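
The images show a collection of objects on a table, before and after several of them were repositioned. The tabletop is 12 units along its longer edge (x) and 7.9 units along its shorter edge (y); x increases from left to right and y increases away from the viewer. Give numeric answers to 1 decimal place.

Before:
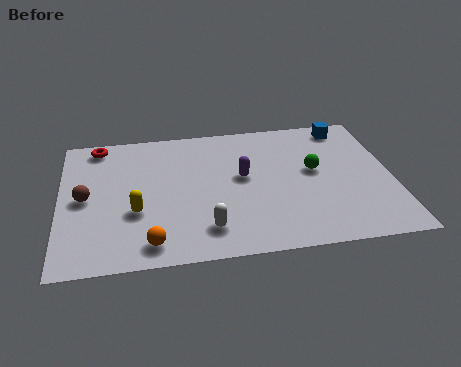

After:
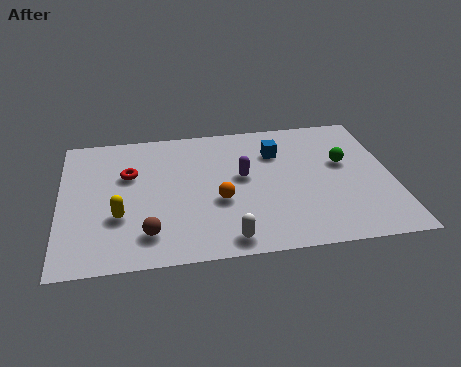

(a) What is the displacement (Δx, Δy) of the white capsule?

(0.7, -0.7)

The white capsule was at about (5.2, 1.6) and moved to about (5.9, 0.9).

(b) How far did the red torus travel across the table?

2.2

The red torus moved from about (1.4, 7.0) to (2.5, 5.1), a distance of √(1.1² + 1.9²) ≈ 2.2.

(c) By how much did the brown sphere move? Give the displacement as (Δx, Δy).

(2.2, -2.3)

The brown sphere was at about (0.9, 3.9) and moved to about (3.1, 1.6).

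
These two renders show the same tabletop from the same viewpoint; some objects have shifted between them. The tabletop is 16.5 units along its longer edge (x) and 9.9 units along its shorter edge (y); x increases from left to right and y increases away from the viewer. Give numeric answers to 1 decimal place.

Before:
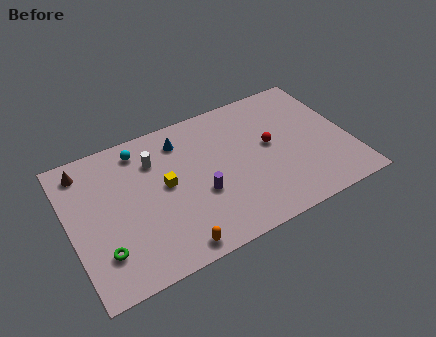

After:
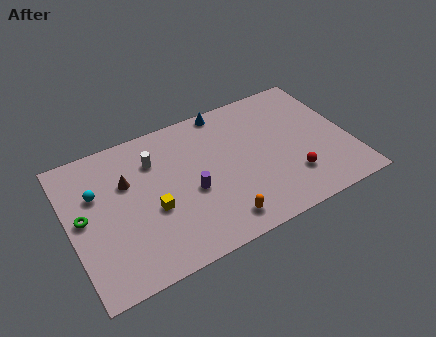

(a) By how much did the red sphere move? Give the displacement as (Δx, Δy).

(0.9, -2.8)

The red sphere was at about (11.9, 5.4) and moved to about (12.8, 2.6).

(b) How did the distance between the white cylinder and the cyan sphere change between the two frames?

+2.3

Before: roughly 1.3 units apart; after: 3.6. That's 2.3 units further apart.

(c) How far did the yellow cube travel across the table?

1.6

From (5.6, 5.3) to (4.7, 4.0), the yellow cube covered √(0.9² + 1.3²) ≈ 1.6 units.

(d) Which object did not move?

the white cylinder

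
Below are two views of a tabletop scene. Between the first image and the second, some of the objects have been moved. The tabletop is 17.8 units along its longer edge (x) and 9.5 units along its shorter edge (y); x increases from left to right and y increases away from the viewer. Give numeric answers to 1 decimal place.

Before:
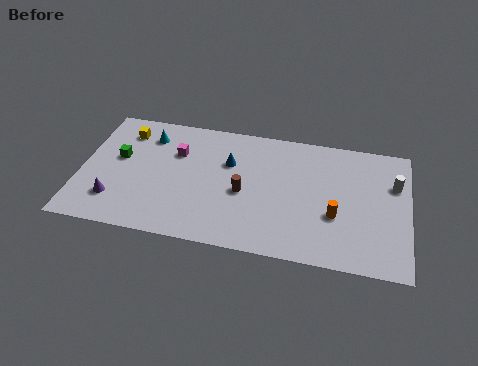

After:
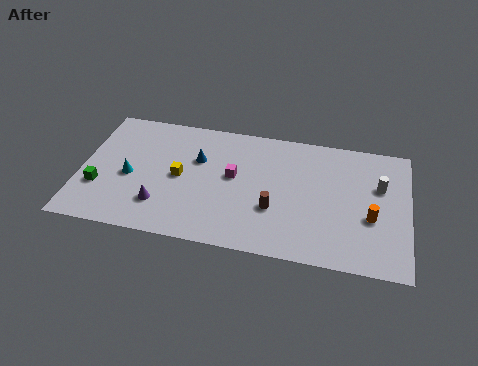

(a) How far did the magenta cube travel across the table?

3.4

The magenta cube moved from about (5.1, 6.5) to (8.3, 5.3), a distance of √(3.2² + 1.2²) ≈ 3.4.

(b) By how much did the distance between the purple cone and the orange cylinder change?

-0.6

Before: roughly 12.0 units apart; after: 11.4. That's 0.6 units closer together.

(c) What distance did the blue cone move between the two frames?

1.7

The blue cone was near (8.0, 6.3) before and (6.3, 6.2) after, so it travelled √(1.7² + 0.1²) ≈ 1.7 units.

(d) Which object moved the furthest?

the yellow cube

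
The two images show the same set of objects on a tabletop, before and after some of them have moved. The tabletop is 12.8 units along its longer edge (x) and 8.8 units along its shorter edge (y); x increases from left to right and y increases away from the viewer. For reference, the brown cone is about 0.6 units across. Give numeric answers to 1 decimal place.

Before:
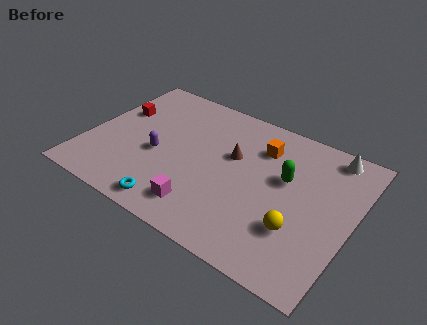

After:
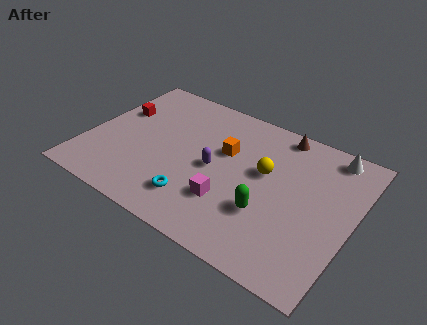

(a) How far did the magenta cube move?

1.5

From (6.1, 1.6) to (7.2, 2.6), the magenta cube covered √(1.1² + 1.0²) ≈ 1.5 units.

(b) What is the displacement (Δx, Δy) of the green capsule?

(-0.5, -2.4)

The green capsule started near (9.5, 5.3) and ended near (9.0, 2.9).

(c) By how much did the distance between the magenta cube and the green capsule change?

-3.2

The distance was about 5.0 in the first image and 1.8 in the second, so they moved 3.2 units closer together.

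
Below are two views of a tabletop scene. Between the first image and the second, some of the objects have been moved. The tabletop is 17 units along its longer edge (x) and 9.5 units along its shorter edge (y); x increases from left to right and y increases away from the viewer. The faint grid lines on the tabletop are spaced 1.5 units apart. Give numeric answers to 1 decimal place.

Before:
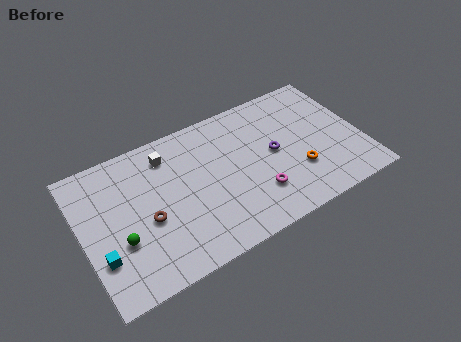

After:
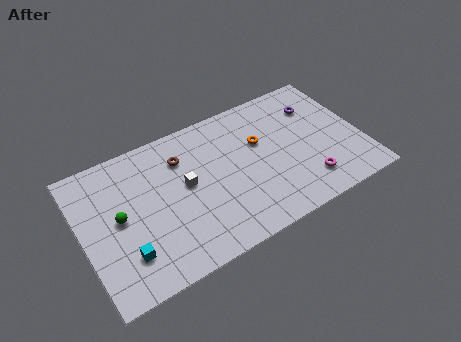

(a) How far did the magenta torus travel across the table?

3.1

The magenta torus moved from about (10.3, 2.6) to (13.3, 2.0), a distance of √(3.0² + 0.6²) ≈ 3.1.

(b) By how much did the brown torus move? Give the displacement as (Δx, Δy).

(2.5, 3.1)

From the two frames, the brown torus sits at roughly (3.8, 4.0) before and (6.3, 7.1) after.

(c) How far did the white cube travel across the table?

2.6

The white cube moved from about (5.5, 7.7) to (6.3, 5.2), a distance of √(0.8² + 2.5²) ≈ 2.6.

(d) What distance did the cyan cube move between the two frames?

1.5

The cyan cube moved from about (0.9, 2.9) to (2.3, 2.4), a distance of √(1.4² + 0.5²) ≈ 1.5.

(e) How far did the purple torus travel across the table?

3.7

From (11.7, 4.9) to (14.7, 7.0), the purple torus covered √(3.0² + 2.1²) ≈ 3.7 units.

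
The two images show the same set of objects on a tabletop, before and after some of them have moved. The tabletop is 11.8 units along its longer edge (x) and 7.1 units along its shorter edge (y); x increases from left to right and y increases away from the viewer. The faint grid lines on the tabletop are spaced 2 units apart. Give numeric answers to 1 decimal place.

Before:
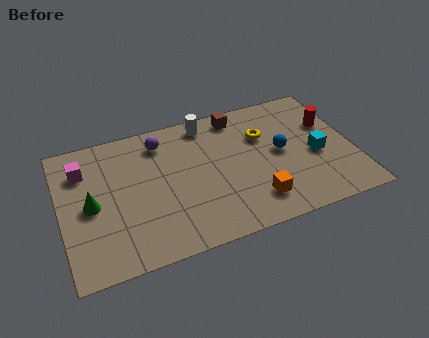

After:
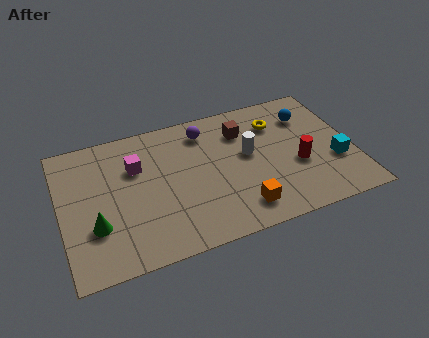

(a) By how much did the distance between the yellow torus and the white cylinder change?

-0.8

Before: roughly 2.6 units apart; after: 1.8. That's 0.8 units closer together.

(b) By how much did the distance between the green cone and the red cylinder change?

-1.7

The distance was about 9.9 in the first image and 8.2 in the second, so they moved 1.7 units closer together.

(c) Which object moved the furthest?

the white cylinder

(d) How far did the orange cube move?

0.6

The orange cube was near (7.6, 1.5) before and (7.0, 1.3) after, so it travelled √(0.6² + 0.2²) ≈ 0.6 units.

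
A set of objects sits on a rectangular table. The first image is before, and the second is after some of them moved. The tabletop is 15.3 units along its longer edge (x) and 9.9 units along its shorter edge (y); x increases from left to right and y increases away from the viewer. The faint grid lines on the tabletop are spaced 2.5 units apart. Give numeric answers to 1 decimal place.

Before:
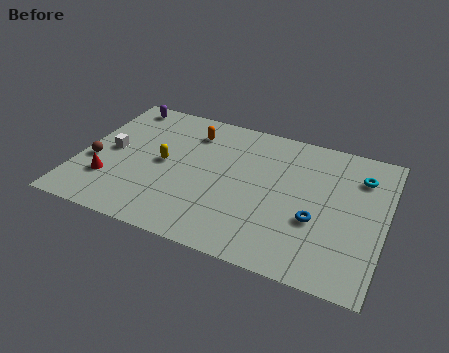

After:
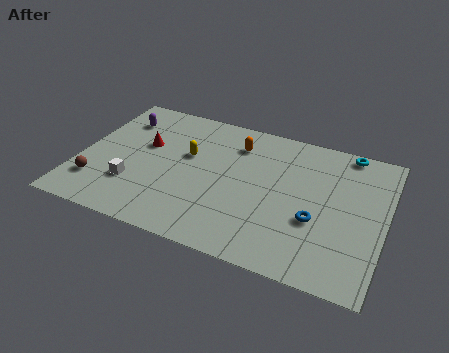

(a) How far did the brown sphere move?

1.5

The brown sphere moved from about (0.8, 3.9) to (1.1, 2.4), a distance of √(0.3² + 1.5²) ≈ 1.5.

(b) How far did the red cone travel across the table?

3.5

The red cone was near (1.7, 2.8) before and (3.1, 6.0) after, so it travelled √(1.4² + 3.2²) ≈ 3.5 units.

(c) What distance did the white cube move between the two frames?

2.5

From (1.5, 5.0) to (2.9, 2.9), the white cube covered √(1.4² + 2.1²) ≈ 2.5 units.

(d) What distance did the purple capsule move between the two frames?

1.2

The purple capsule was near (1.5, 8.8) before and (1.6, 7.6) after, so it travelled √(0.1² + 1.2²) ≈ 1.2 units.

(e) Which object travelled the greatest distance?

the red cone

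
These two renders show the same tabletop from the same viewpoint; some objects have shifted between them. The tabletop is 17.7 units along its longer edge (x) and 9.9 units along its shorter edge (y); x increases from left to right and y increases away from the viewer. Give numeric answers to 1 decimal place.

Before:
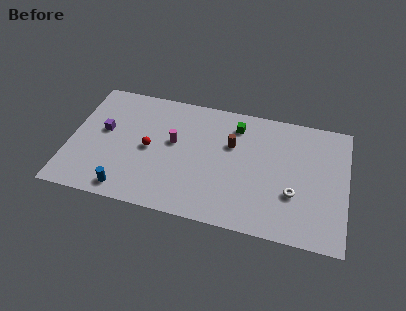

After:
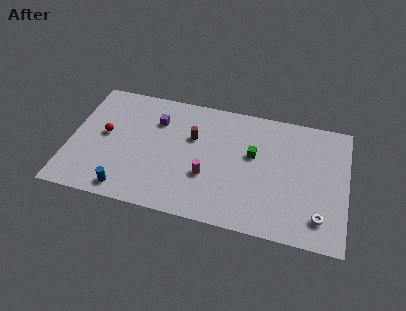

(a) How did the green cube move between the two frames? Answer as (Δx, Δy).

(1.2, -2.1)

The green cube started near (10.5, 8.0) and ended near (11.7, 5.9).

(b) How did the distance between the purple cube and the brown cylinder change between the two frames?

-5.7

They were about 8.2 units apart before and 2.5 after — 5.7 units closer together.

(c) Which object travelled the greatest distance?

the purple cube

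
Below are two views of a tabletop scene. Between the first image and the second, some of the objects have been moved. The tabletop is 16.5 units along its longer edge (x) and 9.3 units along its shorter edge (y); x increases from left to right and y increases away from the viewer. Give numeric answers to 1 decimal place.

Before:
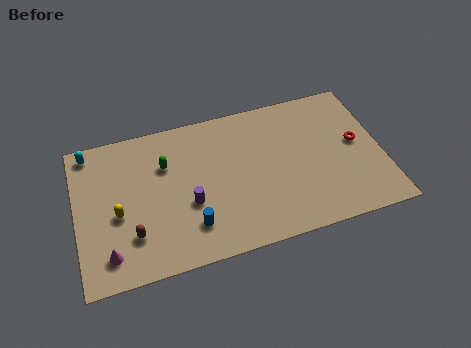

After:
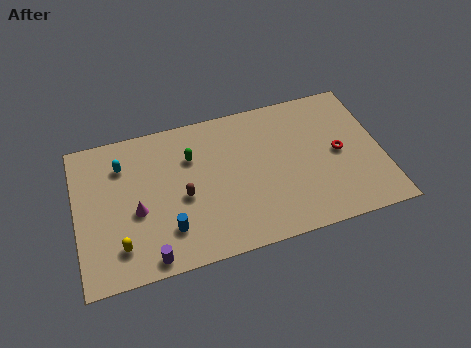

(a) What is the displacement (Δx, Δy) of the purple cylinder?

(-2.3, -2.7)

From the two frames, the purple cylinder sits at roughly (6.0, 3.6) before and (3.7, 0.9) after.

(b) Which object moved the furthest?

the purple cylinder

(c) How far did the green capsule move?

1.4

The green capsule was near (4.9, 6.4) before and (6.3, 6.5) after, so it travelled √(1.4² + 0.1²) ≈ 1.4 units.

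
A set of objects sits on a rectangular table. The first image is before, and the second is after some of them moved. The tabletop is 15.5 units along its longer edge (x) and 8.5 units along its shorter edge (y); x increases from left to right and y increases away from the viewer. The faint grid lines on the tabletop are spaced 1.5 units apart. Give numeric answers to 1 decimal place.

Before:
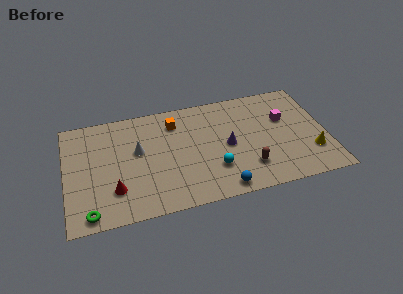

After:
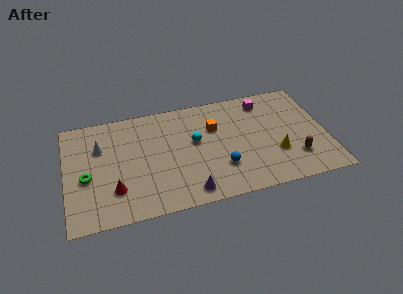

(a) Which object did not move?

the red cone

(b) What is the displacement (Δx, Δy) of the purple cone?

(-2.5, -3.0)

The purple cone was at about (9.6, 4.1) and moved to about (7.1, 1.1).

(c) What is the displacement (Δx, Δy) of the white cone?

(-2.2, 0.8)

The white cone was at about (4.3, 5.0) and moved to about (2.1, 5.8).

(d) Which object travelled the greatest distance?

the purple cone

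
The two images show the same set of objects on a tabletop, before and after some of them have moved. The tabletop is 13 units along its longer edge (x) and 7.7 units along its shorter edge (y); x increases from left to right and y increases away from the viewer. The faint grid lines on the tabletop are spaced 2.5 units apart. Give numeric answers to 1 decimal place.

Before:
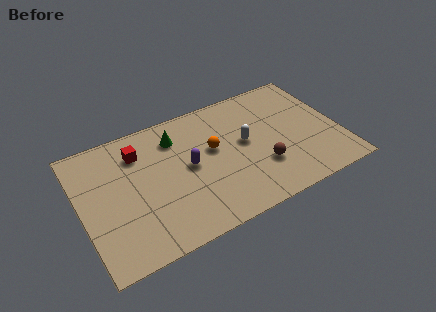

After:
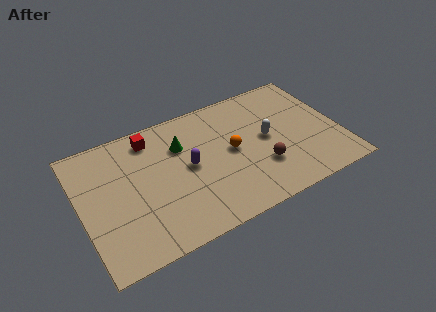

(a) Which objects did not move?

the brown sphere and the purple capsule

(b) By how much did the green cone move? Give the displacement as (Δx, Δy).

(0.2, -0.6)

The green cone was at about (5.0, 6.0) and moved to about (5.2, 5.4).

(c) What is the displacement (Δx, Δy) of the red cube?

(0.7, 0.6)

From the two frames, the red cube sits at roughly (3.1, 5.9) before and (3.8, 6.5) after.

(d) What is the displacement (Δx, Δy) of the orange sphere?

(0.9, -0.5)

The orange sphere started near (6.7, 4.5) and ended near (7.6, 4.0).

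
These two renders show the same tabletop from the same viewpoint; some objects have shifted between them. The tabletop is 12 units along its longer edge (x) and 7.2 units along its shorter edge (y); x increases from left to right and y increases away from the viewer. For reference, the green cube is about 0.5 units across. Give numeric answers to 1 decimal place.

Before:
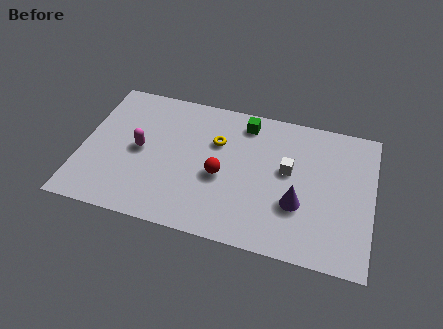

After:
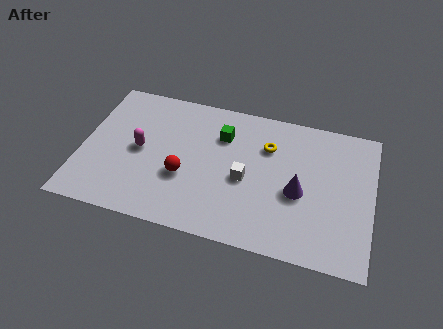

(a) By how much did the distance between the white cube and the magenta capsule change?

-1.7

They were about 6.1 units apart before and 4.4 after — 1.7 units closer together.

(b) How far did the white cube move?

1.9

The white cube was near (8.5, 4.1) before and (6.8, 3.2) after, so it travelled √(1.7² + 0.9²) ≈ 1.9 units.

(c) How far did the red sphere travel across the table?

1.6

The red sphere was near (5.8, 3.1) before and (4.3, 2.7) after, so it travelled √(1.5² + 0.4²) ≈ 1.6 units.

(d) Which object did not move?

the magenta capsule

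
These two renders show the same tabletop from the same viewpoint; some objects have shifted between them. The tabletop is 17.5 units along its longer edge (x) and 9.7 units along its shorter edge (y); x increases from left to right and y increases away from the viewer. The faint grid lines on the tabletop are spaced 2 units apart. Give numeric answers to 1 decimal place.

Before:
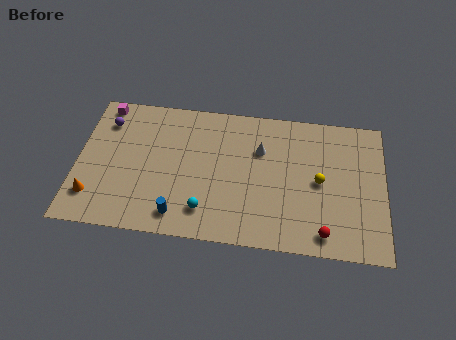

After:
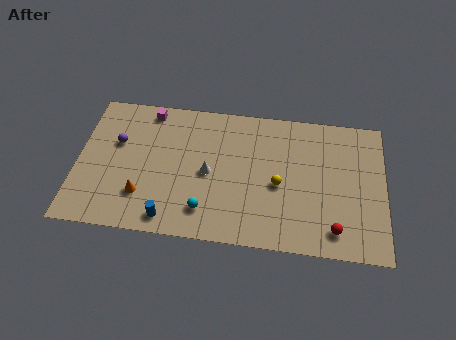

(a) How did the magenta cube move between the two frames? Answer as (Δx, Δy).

(2.6, -0.1)

The magenta cube was at about (1.3, 8.7) and moved to about (3.9, 8.6).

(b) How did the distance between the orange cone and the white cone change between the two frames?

-6.2

The distance was about 10.4 in the first image and 4.2 in the second, so they moved 6.2 units closer together.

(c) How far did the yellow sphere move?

2.4

The yellow sphere was near (13.8, 4.8) before and (11.5, 4.3) after, so it travelled √(2.3² + 0.5²) ≈ 2.4 units.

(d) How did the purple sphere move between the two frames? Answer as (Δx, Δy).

(0.7, -1.4)

The purple sphere was at about (1.5, 7.5) and moved to about (2.2, 6.1).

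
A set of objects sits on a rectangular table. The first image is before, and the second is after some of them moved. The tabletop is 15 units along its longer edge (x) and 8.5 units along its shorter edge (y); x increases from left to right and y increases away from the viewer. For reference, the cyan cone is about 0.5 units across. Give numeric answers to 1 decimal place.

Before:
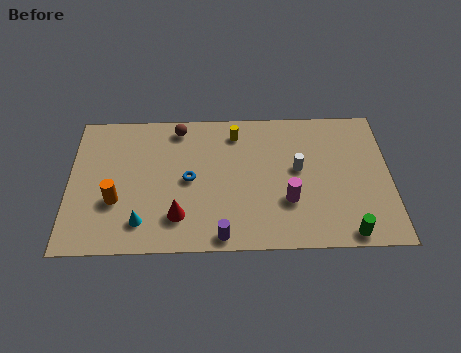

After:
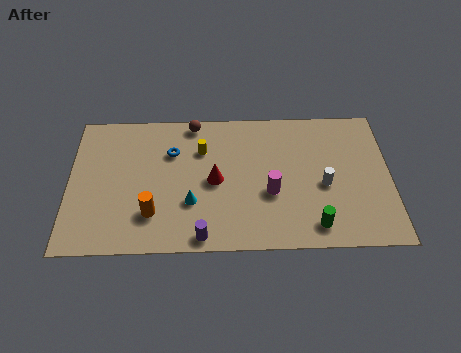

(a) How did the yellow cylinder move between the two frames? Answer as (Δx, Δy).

(-1.6, -1.0)

The yellow cylinder was at about (7.8, 7.0) and moved to about (6.2, 6.0).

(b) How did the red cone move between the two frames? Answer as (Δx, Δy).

(1.7, 2.1)

The red cone was at about (5.1, 2.0) and moved to about (6.8, 4.1).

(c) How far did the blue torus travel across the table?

1.9

The blue torus was near (5.6, 4.2) before and (4.8, 5.9) after, so it travelled √(0.8² + 1.7²) ≈ 1.9 units.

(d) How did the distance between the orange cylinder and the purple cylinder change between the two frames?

-2.7

The distance was about 5.4 in the first image and 2.7 in the second, so they moved 2.7 units closer together.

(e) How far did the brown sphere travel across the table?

0.8

From (5.1, 7.4) to (5.8, 7.7), the brown sphere covered √(0.7² + 0.3²) ≈ 0.8 units.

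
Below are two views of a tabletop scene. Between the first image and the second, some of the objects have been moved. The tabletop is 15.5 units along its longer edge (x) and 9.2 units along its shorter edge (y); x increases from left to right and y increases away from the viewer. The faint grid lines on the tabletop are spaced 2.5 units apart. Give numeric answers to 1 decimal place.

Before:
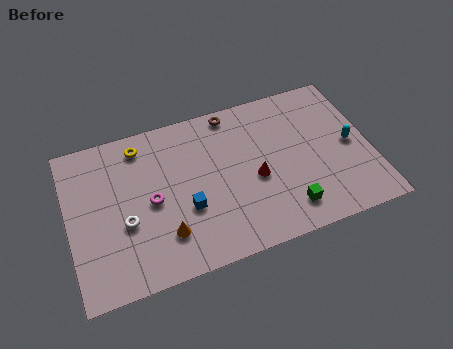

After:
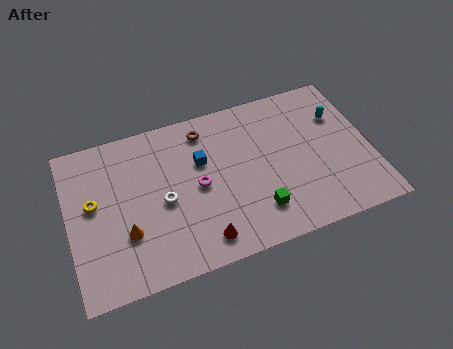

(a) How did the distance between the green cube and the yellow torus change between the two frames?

-0.6

Before: roughly 9.3 units apart; after: 8.7. That's 0.6 units closer together.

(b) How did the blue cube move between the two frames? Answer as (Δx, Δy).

(1.0, 2.5)

The blue cube started near (5.9, 3.4) and ended near (6.9, 5.9).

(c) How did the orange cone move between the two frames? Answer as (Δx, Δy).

(-1.9, 0.7)

The orange cone was at about (4.7, 2.3) and moved to about (2.8, 3.0).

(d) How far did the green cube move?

1.6

From (10.9, 1.7) to (9.4, 2.1), the green cube covered √(1.5² + 0.4²) ≈ 1.6 units.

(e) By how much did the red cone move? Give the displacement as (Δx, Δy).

(-3.0, -2.6)

The red cone was at about (9.5, 4.0) and moved to about (6.5, 1.4).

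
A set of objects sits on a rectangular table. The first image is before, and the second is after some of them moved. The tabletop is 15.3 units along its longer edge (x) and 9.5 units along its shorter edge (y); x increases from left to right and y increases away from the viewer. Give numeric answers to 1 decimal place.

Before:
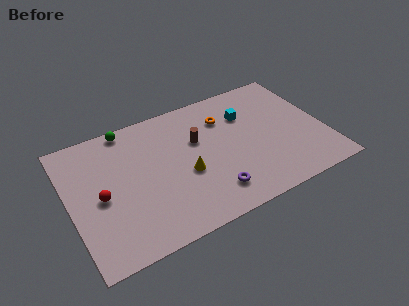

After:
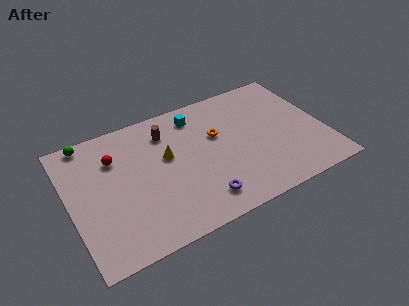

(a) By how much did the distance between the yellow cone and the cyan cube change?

-1.9

Before: roughly 5.0 units apart; after: 3.1. That's 1.9 units closer together.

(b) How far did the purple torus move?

0.7

The purple torus was near (8.1, 1.9) before and (7.4, 1.7) after, so it travelled √(0.7² + 0.2²) ≈ 0.7 units.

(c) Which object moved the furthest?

the cyan cube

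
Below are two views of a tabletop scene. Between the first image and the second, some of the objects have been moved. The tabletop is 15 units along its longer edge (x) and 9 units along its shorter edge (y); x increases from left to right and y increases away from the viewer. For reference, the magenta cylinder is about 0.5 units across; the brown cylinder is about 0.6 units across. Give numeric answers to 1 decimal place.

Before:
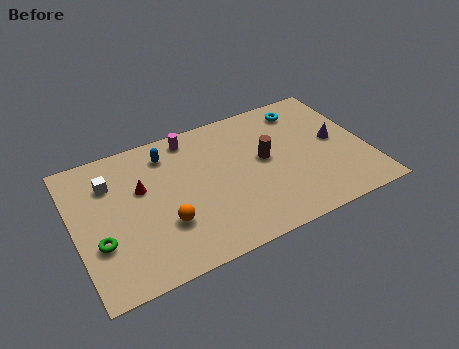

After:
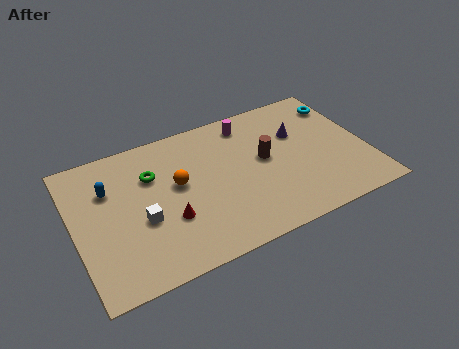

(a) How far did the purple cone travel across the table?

2.2

From (13.5, 4.7) to (11.7, 5.9), the purple cone covered √(1.8² + 1.2²) ≈ 2.2 units.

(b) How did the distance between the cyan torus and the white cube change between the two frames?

+1.2

The distance was about 10.2 in the first image and 11.4 in the second, so they moved 1.2 units further apart.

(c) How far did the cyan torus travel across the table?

2.0

The cyan torus moved from about (12.2, 7.5) to (14.2, 7.1), a distance of √(2.0² + 0.4²) ≈ 2.0.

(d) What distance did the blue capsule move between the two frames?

3.3

The blue capsule moved from about (5.0, 7.3) to (1.9, 6.2), a distance of √(3.1² + 1.1²) ≈ 3.3.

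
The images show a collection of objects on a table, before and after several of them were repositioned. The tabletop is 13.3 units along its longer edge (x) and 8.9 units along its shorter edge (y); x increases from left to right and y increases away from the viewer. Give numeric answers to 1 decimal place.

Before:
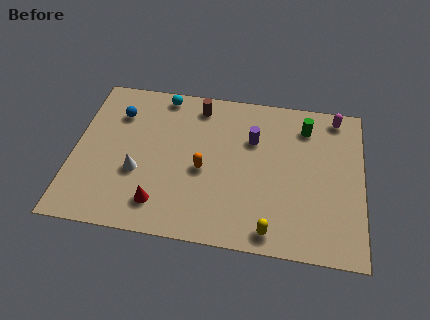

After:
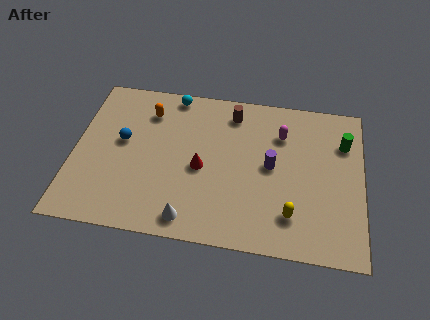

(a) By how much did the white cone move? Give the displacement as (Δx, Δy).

(2.5, -2.2)

From the two frames, the white cone sits at roughly (3.0, 3.3) before and (5.5, 1.1) after.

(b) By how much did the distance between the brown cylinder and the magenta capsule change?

-3.9

They were about 6.4 units apart before and 2.5 after — 3.9 units closer together.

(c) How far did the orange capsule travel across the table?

4.0

The orange capsule moved from about (6.0, 3.9) to (3.3, 6.9), a distance of √(2.7² + 3.0²) ≈ 4.0.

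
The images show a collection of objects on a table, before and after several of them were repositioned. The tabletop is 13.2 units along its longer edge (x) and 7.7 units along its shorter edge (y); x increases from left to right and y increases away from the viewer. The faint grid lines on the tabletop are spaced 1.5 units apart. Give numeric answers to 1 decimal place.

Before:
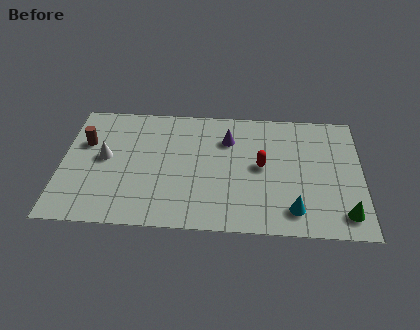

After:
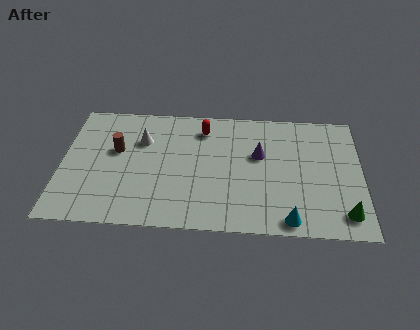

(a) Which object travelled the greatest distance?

the red capsule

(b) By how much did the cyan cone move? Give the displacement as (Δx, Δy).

(-0.2, -0.6)

The cyan cone was at about (10.2, 1.4) and moved to about (10.0, 0.8).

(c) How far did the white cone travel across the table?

2.0

The white cone was near (1.9, 4.1) before and (3.5, 5.3) after, so it travelled √(1.6² + 1.2²) ≈ 2.0 units.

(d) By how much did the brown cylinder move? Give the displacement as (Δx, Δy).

(1.4, -0.4)

From the two frames, the brown cylinder sits at roughly (1.0, 5.0) before and (2.4, 4.6) after.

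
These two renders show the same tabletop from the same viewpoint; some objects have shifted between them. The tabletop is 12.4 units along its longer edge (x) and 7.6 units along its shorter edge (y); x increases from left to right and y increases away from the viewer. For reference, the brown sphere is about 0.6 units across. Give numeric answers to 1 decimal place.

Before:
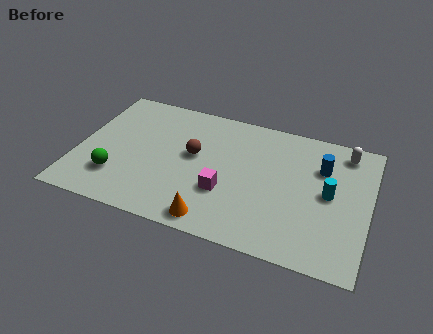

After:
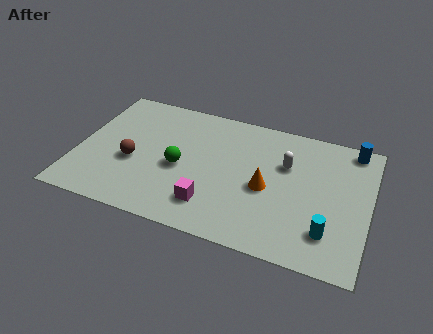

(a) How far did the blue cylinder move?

1.9

The blue cylinder moved from about (10.3, 5.3) to (11.5, 6.8), a distance of √(1.2² + 1.5²) ≈ 1.9.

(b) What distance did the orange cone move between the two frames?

3.2

From (6.1, 0.9) to (8.1, 3.4), the orange cone covered √(2.0² + 2.5²) ≈ 3.2 units.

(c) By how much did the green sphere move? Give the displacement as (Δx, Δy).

(2.6, 1.4)

The green sphere was at about (1.8, 2.0) and moved to about (4.4, 3.4).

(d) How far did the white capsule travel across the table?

2.8

The white capsule was near (11.2, 6.5) before and (8.8, 5.0) after, so it travelled √(2.4² + 1.5²) ≈ 2.8 units.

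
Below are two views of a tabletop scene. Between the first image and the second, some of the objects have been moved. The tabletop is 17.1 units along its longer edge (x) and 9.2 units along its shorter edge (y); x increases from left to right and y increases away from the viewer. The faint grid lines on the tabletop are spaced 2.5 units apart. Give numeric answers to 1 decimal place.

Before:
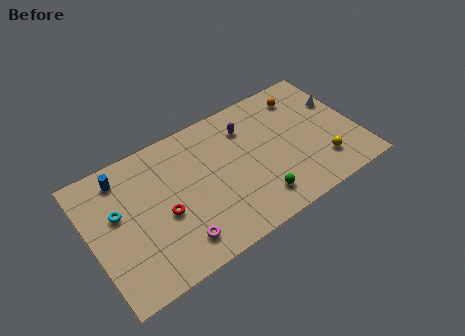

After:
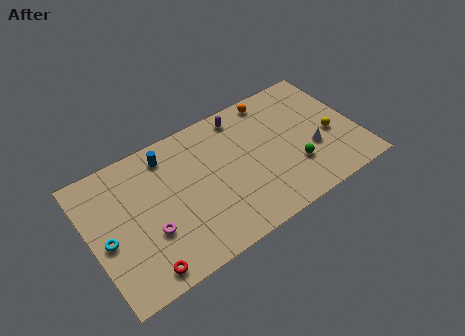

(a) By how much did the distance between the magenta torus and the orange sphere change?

-0.8

The distance was about 10.9 in the first image and 10.1 in the second, so they moved 0.8 units closer together.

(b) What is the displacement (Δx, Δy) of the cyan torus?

(-0.9, -1.4)

The cyan torus was at about (1.8, 5.5) and moved to about (0.9, 4.1).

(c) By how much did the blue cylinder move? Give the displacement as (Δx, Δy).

(2.9, 0.0)

The blue cylinder was at about (2.4, 7.7) and moved to about (5.3, 7.7).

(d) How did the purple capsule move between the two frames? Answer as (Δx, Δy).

(-0.2, 1.0)

The purple capsule was at about (10.4, 7.0) and moved to about (10.2, 8.0).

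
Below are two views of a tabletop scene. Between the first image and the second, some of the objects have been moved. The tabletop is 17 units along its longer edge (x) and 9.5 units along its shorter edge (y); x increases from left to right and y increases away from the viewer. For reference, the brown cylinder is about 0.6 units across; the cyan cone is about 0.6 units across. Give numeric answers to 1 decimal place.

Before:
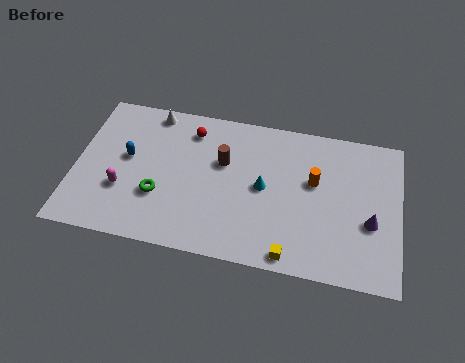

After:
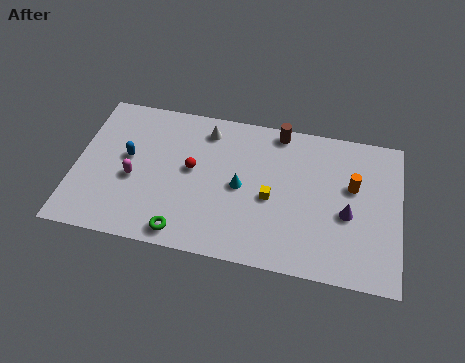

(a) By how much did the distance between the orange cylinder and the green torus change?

+1.4

They were about 8.4 units apart before and 9.8 after — 1.4 units further apart.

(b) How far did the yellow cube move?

3.5

From (11.5, 0.9) to (10.3, 4.2), the yellow cube covered √(1.2² + 3.3²) ≈ 3.5 units.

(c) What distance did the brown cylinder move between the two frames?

3.8

The brown cylinder moved from about (7.7, 6.0) to (10.5, 8.6), a distance of √(2.8² + 2.6²) ≈ 3.8.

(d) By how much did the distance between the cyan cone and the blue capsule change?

-1.2

The distance was about 7.2 in the first image and 6.0 in the second, so they moved 1.2 units closer together.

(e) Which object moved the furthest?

the brown cylinder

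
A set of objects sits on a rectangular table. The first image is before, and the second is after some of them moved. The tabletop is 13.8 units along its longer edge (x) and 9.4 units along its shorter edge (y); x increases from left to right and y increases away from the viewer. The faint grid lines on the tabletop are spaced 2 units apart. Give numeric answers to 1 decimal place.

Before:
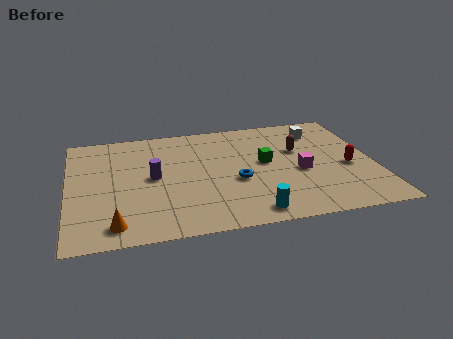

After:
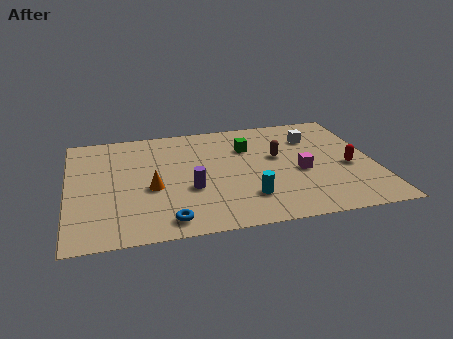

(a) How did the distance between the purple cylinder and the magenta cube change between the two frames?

-1.6

The distance was about 6.6 in the first image and 5.0 in the second, so they moved 1.6 units closer together.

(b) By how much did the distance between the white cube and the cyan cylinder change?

-1.5

The distance was about 7.2 in the first image and 5.7 in the second, so they moved 1.5 units closer together.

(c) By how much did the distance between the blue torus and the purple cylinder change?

-1.3

Before: roughly 3.8 units apart; after: 2.5. That's 1.3 units closer together.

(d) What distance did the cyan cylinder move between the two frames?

1.2

The cyan cylinder was near (8.0, 1.1) before and (7.9, 2.3) after, so it travelled √(0.1² + 1.2²) ≈ 1.2 units.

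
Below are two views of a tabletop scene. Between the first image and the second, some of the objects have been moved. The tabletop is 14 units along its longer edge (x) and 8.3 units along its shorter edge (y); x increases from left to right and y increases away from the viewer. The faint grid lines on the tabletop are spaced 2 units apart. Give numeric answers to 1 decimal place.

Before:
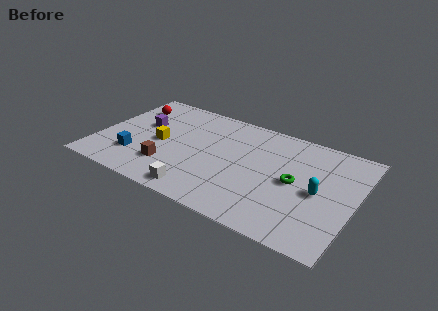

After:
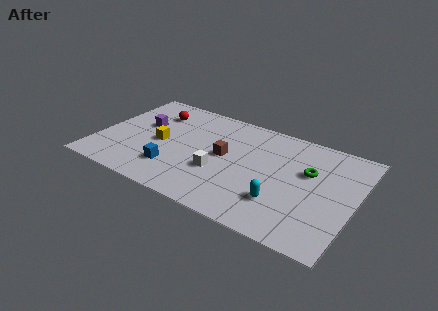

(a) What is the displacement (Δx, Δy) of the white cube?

(0.8, 2.0)

The white cube was at about (6.0, 1.0) and moved to about (6.8, 3.0).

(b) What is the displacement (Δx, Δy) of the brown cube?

(2.8, 2.2)

From the two frames, the brown cube sits at roughly (4.1, 2.2) before and (6.9, 4.4) after.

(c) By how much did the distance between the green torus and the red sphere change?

-1.0

They were about 9.8 units apart before and 8.8 after — 1.0 units closer together.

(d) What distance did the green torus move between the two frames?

1.3

The green torus was near (10.8, 4.1) before and (11.4, 5.2) after, so it travelled √(0.6² + 1.1²) ≈ 1.3 units.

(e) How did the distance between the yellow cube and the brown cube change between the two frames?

+1.7

They were about 1.8 units apart before and 3.5 after — 1.7 units further apart.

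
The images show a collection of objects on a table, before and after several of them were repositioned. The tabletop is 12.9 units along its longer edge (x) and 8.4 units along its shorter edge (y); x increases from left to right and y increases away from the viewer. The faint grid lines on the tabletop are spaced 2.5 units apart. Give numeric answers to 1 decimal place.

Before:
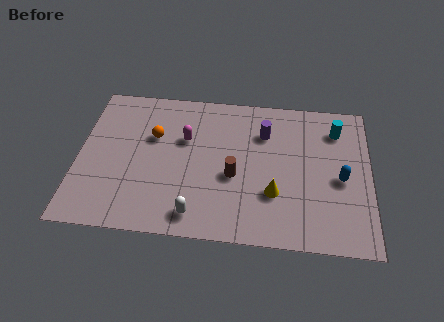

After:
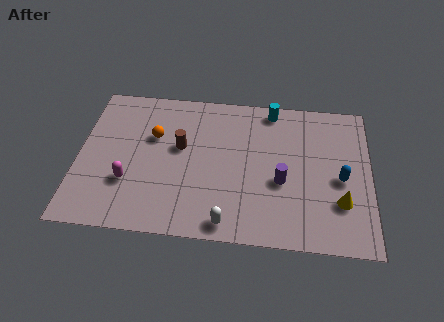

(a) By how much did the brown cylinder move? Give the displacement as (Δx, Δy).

(-2.4, 1.4)

From the two frames, the brown cylinder sits at roughly (6.9, 3.5) before and (4.5, 4.9) after.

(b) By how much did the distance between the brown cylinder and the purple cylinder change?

+1.8

The distance was about 2.9 in the first image and 4.7 in the second, so they moved 1.8 units further apart.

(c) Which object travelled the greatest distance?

the magenta capsule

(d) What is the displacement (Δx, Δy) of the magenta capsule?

(-2.4, -2.7)

The magenta capsule was at about (4.7, 5.4) and moved to about (2.3, 2.7).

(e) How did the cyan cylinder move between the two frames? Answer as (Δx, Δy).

(-2.9, 0.9)

The cyan cylinder was at about (11.4, 6.6) and moved to about (8.5, 7.5).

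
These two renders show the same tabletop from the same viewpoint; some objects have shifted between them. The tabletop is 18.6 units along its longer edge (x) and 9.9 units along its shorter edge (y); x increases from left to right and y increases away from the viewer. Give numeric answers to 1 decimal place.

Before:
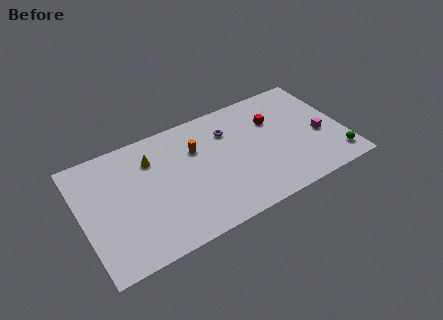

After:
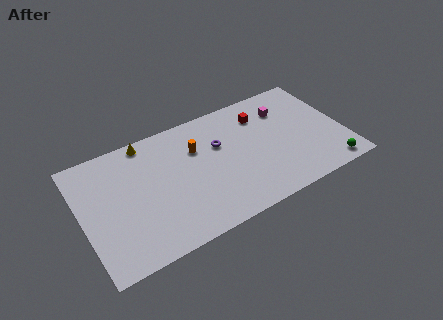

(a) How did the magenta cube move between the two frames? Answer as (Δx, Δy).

(-2.1, 3.3)

The magenta cube started near (16.9, 4.1) and ended near (14.8, 7.4).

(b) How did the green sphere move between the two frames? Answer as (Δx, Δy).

(-0.6, -0.6)

The green sphere started near (17.7, 1.7) and ended near (17.1, 1.1).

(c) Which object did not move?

the orange cylinder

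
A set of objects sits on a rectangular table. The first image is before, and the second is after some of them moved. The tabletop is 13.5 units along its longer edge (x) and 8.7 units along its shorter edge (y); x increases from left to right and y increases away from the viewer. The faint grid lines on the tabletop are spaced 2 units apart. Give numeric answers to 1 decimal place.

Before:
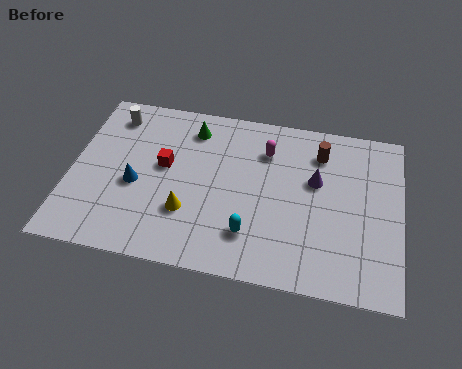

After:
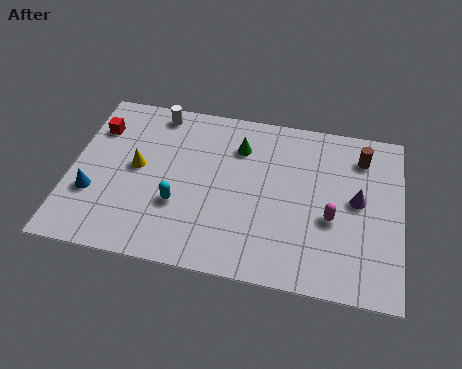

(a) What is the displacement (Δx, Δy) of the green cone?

(2.0, -0.6)

From the two frames, the green cone sits at roughly (4.8, 7.1) before and (6.8, 6.5) after.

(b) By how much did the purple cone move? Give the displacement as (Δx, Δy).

(1.7, -0.7)

From the two frames, the purple cone sits at roughly (10.0, 5.3) before and (11.7, 4.6) after.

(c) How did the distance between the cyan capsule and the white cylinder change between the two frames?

-3.0

Before: roughly 7.9 units apart; after: 4.9. That's 3.0 units closer together.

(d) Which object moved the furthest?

the magenta capsule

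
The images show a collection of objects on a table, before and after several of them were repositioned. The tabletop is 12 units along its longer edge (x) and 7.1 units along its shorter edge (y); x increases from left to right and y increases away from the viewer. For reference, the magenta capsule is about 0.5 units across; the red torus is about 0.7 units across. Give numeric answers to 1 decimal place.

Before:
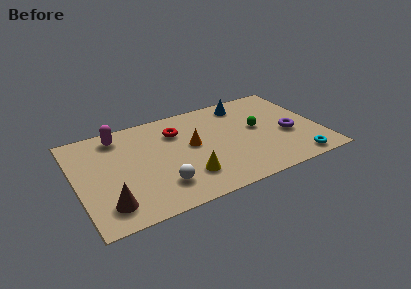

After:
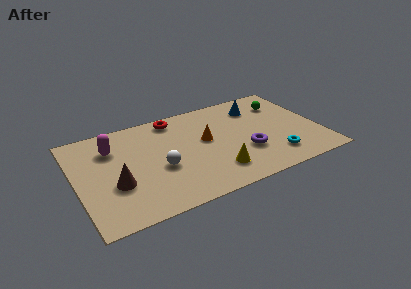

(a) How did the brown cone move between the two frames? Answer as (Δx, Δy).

(0.5, 1.2)

From the two frames, the brown cone sits at roughly (1.3, 1.4) before and (1.8, 2.6) after.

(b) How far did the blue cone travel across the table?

0.8

The blue cone moved from about (8.6, 6.0) to (9.2, 5.5), a distance of √(0.6² + 0.5²) ≈ 0.8.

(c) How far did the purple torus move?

2.3

From (10.4, 2.9) to (8.2, 2.4), the purple torus covered √(2.2² + 0.5²) ≈ 2.3 units.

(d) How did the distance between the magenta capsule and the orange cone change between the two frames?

+0.7

The distance was about 4.0 in the first image and 4.7 in the second, so they moved 0.7 units further apart.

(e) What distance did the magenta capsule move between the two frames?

0.9

The magenta capsule was near (2.3, 6.0) before and (1.9, 5.2) after, so it travelled √(0.4² + 0.8²) ≈ 0.9 units.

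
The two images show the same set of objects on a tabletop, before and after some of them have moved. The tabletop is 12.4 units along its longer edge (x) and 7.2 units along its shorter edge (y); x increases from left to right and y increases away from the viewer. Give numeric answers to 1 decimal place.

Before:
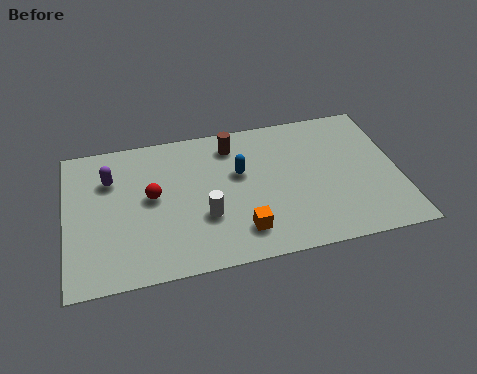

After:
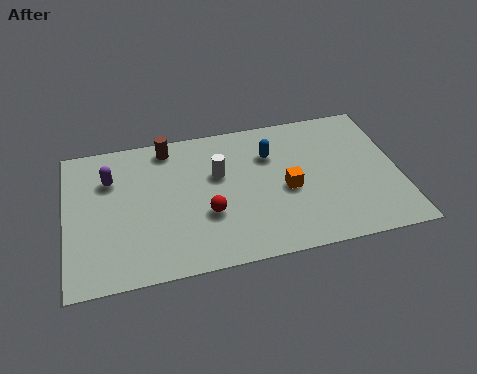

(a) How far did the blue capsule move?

1.4

The blue capsule was near (6.5, 4.4) before and (7.7, 5.1) after, so it travelled √(1.2² + 0.7²) ≈ 1.4 units.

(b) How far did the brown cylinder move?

2.4

The brown cylinder was near (6.3, 5.9) before and (3.9, 6.3) after, so it travelled √(2.4² + 0.4²) ≈ 2.4 units.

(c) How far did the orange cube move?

2.5

The orange cube was near (6.4, 1.5) before and (8.2, 3.2) after, so it travelled √(1.8² + 1.7²) ≈ 2.5 units.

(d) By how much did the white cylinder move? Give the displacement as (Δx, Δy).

(0.6, 2.0)

The white cylinder was at about (5.1, 2.5) and moved to about (5.7, 4.5).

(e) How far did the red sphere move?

2.4

The red sphere was near (3.2, 3.9) before and (5.2, 2.6) after, so it travelled √(2.0² + 1.3²) ≈ 2.4 units.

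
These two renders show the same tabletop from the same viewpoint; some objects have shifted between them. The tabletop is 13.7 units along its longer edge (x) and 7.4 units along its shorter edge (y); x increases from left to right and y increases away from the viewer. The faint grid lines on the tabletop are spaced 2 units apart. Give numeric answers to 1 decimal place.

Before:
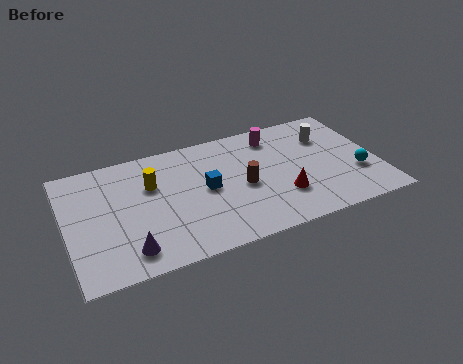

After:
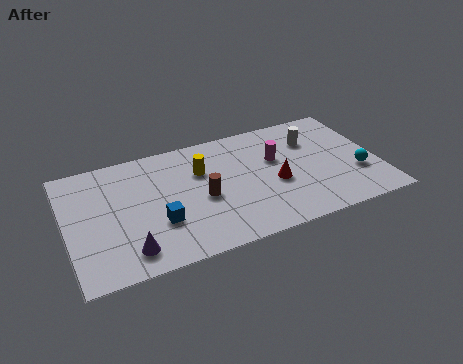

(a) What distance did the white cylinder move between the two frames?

0.7

From (11.7, 5.3) to (11.0, 5.3), the white cylinder covered √(0.7² + 0.0²) ≈ 0.7 units.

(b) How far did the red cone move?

0.9

The red cone was near (9.3, 2.2) before and (9.1, 3.1) after, so it travelled √(0.2² + 0.9²) ≈ 0.9 units.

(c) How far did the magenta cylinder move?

1.5

From (9.4, 6.1) to (9.3, 4.6), the magenta cylinder covered √(0.1² + 1.5²) ≈ 1.5 units.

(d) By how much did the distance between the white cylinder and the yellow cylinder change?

-2.9

Before: roughly 7.9 units apart; after: 5.0. That's 2.9 units closer together.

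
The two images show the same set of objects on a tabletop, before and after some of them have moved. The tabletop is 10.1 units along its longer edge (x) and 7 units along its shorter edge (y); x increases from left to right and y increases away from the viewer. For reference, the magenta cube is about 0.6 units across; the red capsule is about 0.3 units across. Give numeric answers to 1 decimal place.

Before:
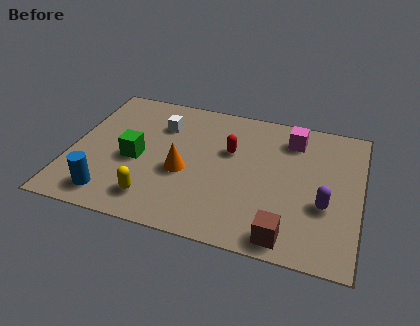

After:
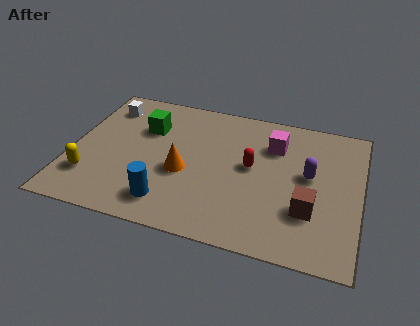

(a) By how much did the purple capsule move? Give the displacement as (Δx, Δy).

(-0.6, 1.3)

The purple capsule started near (8.9, 2.6) and ended near (8.3, 3.9).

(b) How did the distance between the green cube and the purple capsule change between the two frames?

-0.7

They were about 6.6 units apart before and 5.9 after — 0.7 units closer together.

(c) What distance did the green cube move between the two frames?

1.7

From (2.3, 3.1) to (2.5, 4.8), the green cube covered √(0.2² + 1.7²) ≈ 1.7 units.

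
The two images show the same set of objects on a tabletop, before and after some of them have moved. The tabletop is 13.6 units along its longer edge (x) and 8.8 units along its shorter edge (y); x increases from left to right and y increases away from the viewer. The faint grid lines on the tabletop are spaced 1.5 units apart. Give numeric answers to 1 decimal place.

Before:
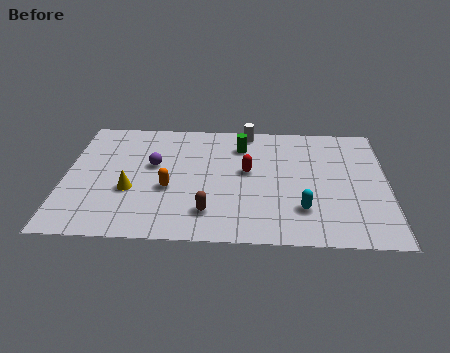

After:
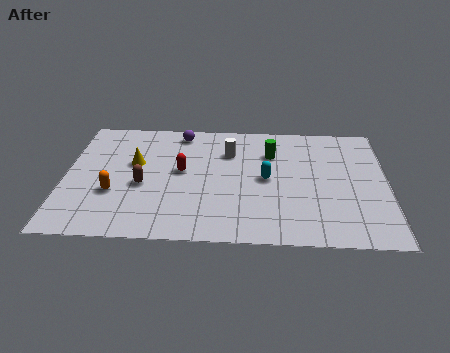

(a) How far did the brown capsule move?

3.3

From (6.1, 1.9) to (3.3, 3.7), the brown capsule covered √(2.8² + 1.8²) ≈ 3.3 units.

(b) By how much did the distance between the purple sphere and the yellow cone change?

+1.0

Before: roughly 2.1 units apart; after: 3.1. That's 1.0 units further apart.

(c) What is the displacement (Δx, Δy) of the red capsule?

(-2.8, -0.1)

The red capsule started near (7.7, 4.9) and ended near (4.9, 4.8).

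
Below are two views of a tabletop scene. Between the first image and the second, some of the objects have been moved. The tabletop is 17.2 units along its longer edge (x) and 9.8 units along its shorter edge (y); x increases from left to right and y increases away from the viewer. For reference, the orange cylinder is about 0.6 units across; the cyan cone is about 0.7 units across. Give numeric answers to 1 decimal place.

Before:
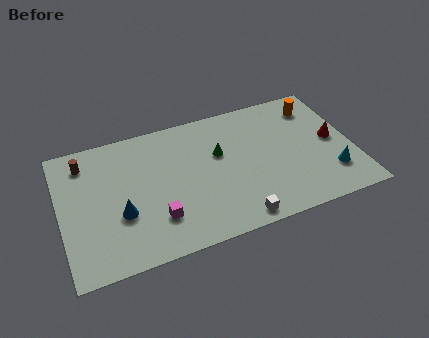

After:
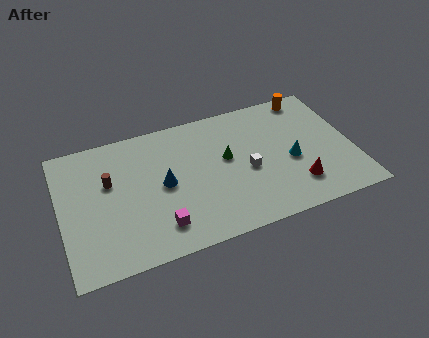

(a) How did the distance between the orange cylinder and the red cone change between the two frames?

+3.7

Before: roughly 3.0 units apart; after: 6.7. That's 3.7 units further apart.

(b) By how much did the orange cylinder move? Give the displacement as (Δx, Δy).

(-0.3, 0.9)

The orange cylinder was at about (15.4, 7.9) and moved to about (15.1, 8.8).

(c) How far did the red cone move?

3.7

The red cone moved from about (16.1, 5.0) to (13.6, 2.3), a distance of √(2.5² + 2.7²) ≈ 3.7.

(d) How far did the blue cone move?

2.9

From (3.4, 3.6) to (6.0, 4.9), the blue cone covered √(2.6² + 1.3²) ≈ 2.9 units.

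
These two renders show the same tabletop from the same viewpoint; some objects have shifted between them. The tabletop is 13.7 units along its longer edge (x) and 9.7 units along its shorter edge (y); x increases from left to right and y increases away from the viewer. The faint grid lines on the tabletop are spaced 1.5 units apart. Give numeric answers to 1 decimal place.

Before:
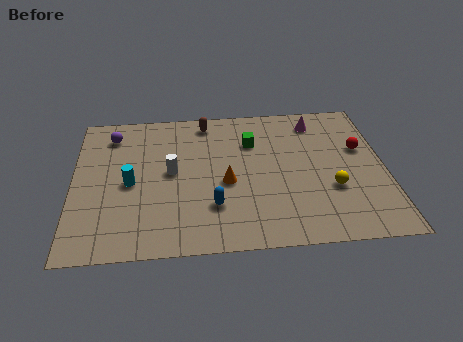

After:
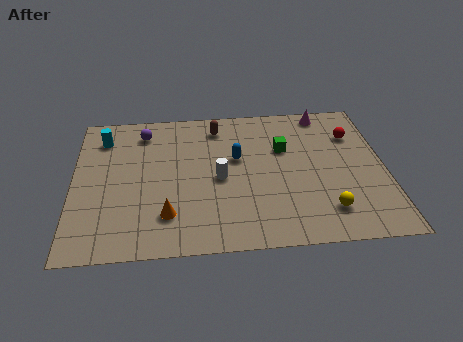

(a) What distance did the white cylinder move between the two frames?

2.2

From (4.3, 5.1) to (6.4, 4.5), the white cylinder covered √(2.1² + 0.6²) ≈ 2.2 units.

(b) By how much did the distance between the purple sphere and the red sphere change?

-1.8

The distance was about 11.2 in the first image and 9.4 in the second, so they moved 1.8 units closer together.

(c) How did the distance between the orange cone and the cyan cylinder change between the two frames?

+1.9

Before: roughly 4.2 units apart; after: 6.1. That's 1.9 units further apart.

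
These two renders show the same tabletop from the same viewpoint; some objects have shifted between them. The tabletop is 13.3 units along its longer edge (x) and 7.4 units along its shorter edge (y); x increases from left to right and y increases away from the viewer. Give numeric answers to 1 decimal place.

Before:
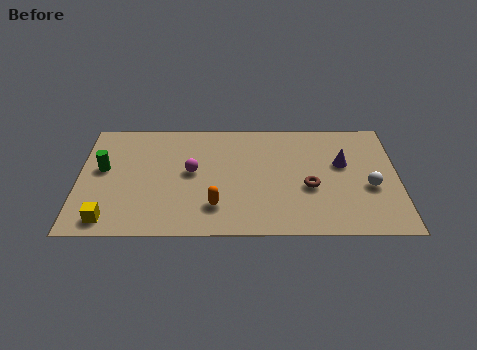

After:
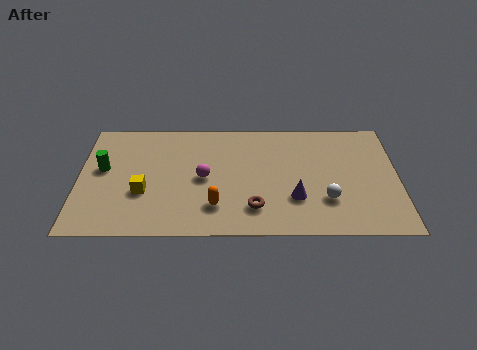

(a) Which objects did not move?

the orange capsule and the green cylinder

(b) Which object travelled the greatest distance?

the purple cone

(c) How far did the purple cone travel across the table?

3.0

The purple cone moved from about (11.0, 4.5) to (9.0, 2.3), a distance of √(2.0² + 2.2²) ≈ 3.0.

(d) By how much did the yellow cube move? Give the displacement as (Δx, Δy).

(1.4, 1.7)

The yellow cube started near (1.3, 1.0) and ended near (2.7, 2.7).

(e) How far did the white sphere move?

2.0

From (12.1, 3.0) to (10.3, 2.2), the white sphere covered √(1.8² + 0.8²) ≈ 2.0 units.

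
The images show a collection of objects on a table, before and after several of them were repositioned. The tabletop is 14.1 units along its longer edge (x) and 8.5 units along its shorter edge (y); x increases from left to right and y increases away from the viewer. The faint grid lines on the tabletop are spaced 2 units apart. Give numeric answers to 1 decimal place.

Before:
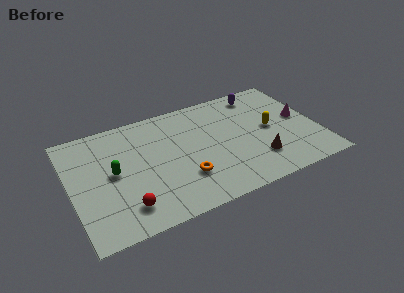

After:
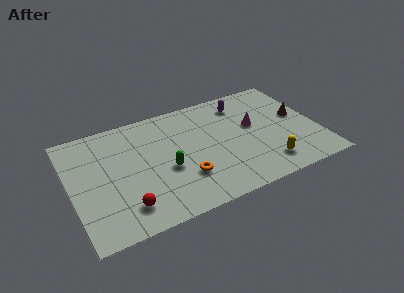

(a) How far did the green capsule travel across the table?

3.0

The green capsule was near (2.4, 4.4) before and (5.3, 3.5) after, so it travelled √(2.9² + 0.9²) ≈ 3.0 units.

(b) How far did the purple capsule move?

1.2

From (11.2, 7.3) to (10.1, 6.9), the purple capsule covered √(1.1² + 0.4²) ≈ 1.2 units.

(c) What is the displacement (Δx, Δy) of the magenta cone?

(-2.7, 0.4)

The magenta cone started near (13.2, 4.5) and ended near (10.5, 4.9).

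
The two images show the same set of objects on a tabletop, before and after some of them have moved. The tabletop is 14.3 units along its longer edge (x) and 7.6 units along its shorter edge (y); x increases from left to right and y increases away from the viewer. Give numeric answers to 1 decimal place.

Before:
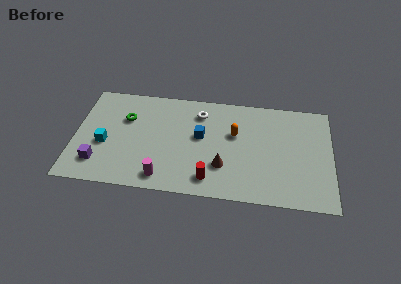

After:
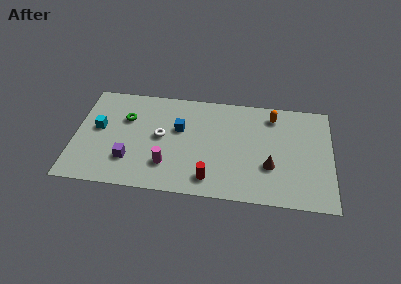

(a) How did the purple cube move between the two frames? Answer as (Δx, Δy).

(1.7, 0.4)

The purple cube was at about (1.4, 1.7) and moved to about (3.1, 2.1).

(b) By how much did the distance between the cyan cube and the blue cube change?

-0.9

Before: roughly 5.4 units apart; after: 4.5. That's 0.9 units closer together.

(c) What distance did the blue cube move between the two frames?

1.3

From (7.0, 4.3) to (5.8, 4.7), the blue cube covered √(1.2² + 0.4²) ≈ 1.3 units.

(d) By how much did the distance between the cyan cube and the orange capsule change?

+2.5

Before: roughly 7.4 units apart; after: 9.9. That's 2.5 units further apart.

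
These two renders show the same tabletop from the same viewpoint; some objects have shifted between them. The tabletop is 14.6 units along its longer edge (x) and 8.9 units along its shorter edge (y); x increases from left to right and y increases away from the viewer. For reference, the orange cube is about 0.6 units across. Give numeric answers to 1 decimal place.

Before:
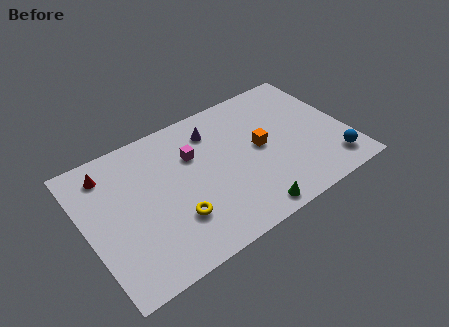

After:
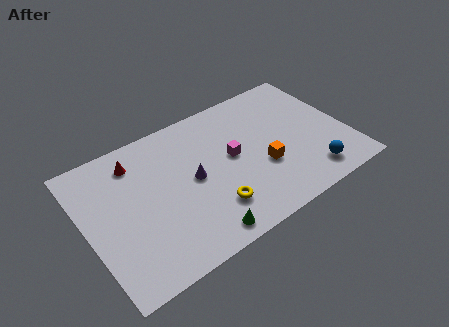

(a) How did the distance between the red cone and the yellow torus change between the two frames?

+0.5

Before: roughly 5.6 units apart; after: 6.1. That's 0.5 units further apart.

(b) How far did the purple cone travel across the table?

3.0

The purple cone moved from about (7.5, 7.0) to (5.9, 4.5), a distance of √(1.6² + 2.5²) ≈ 3.0.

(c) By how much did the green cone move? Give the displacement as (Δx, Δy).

(-2.7, 0.1)

The green cone started near (8.4, 0.9) and ended near (5.7, 1.0).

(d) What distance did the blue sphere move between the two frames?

1.3

From (13.4, 1.6) to (12.1, 1.5), the blue sphere covered √(1.3² + 0.1²) ≈ 1.3 units.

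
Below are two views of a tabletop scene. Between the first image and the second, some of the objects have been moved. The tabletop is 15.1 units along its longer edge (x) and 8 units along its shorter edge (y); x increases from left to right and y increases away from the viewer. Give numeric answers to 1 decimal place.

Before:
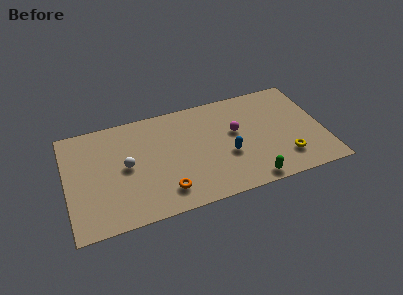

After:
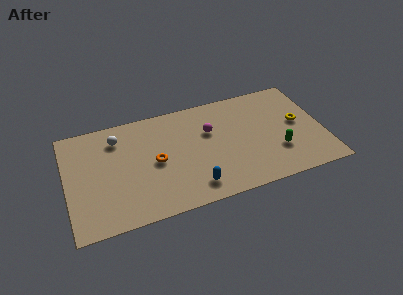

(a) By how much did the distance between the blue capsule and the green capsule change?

+2.7

The distance was about 2.5 in the first image and 5.2 in the second, so they moved 2.7 units further apart.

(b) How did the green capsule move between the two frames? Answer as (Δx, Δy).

(1.8, 1.7)

The green capsule was at about (10.5, 0.8) and moved to about (12.3, 2.5).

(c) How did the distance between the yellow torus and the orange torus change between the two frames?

+1.4

They were about 7.1 units apart before and 8.5 after — 1.4 units further apart.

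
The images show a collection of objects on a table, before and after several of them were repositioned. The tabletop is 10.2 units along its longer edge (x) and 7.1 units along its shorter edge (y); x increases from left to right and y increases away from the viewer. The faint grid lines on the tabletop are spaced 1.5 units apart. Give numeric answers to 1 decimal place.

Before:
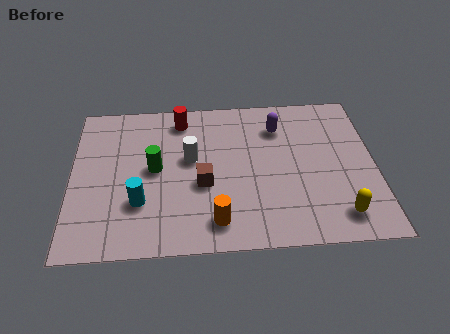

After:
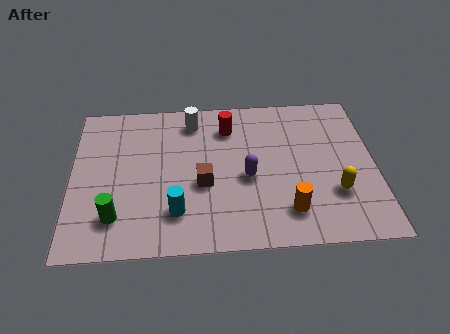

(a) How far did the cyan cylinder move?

1.3

The cyan cylinder was near (2.3, 2.2) before and (3.5, 1.7) after, so it travelled √(1.2² + 0.5²) ≈ 1.3 units.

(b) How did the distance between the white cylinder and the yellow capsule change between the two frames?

+0.3

Before: roughly 5.7 units apart; after: 6.0. That's 0.3 units further apart.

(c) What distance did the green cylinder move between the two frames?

2.5

From (2.8, 3.7) to (1.5, 1.6), the green cylinder covered √(1.3² + 2.1²) ≈ 2.5 units.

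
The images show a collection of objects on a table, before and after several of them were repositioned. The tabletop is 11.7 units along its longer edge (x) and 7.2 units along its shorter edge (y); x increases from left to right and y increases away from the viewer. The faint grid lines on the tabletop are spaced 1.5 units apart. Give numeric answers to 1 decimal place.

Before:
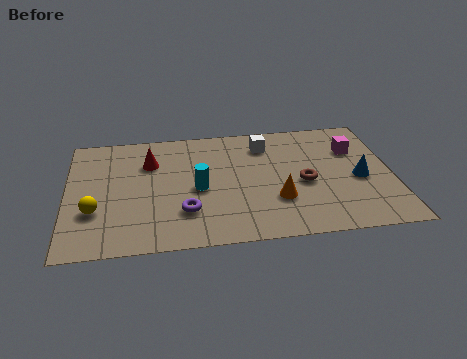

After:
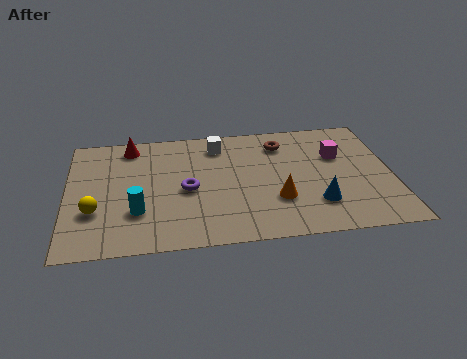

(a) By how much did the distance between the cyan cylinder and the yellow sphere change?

-2.3

The distance was about 3.8 in the first image and 1.5 in the second, so they moved 2.3 units closer together.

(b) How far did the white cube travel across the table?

1.7

The white cube moved from about (7.2, 5.7) to (5.5, 5.9), a distance of √(1.7² + 0.2²) ≈ 1.7.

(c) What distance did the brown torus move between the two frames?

2.6

The brown torus moved from about (8.5, 3.2) to (7.8, 5.7), a distance of √(0.7² + 2.5²) ≈ 2.6.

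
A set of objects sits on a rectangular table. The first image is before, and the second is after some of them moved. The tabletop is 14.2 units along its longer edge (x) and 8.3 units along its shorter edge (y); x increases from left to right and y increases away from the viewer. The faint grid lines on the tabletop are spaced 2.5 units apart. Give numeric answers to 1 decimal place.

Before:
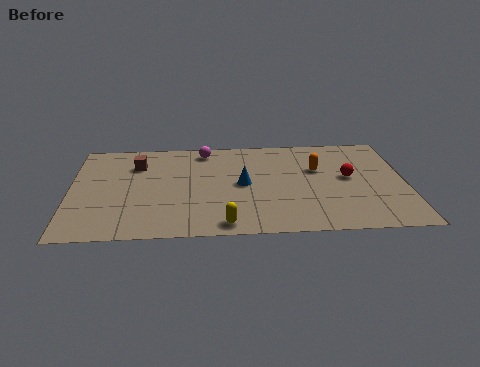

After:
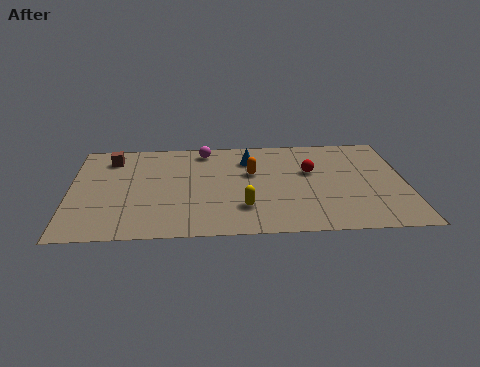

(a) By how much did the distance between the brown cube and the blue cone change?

+1.0

The distance was about 4.9 in the first image and 5.9 in the second, so they moved 1.0 units further apart.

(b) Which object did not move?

the magenta sphere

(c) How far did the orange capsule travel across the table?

2.8

From (10.5, 5.3) to (7.7, 5.1), the orange capsule covered √(2.8² + 0.2²) ≈ 2.8 units.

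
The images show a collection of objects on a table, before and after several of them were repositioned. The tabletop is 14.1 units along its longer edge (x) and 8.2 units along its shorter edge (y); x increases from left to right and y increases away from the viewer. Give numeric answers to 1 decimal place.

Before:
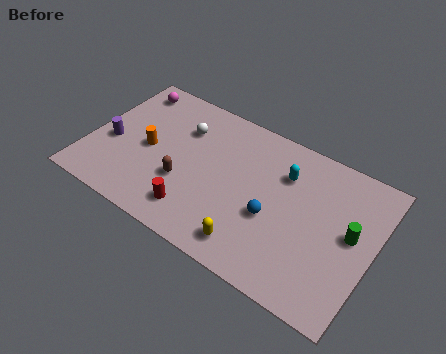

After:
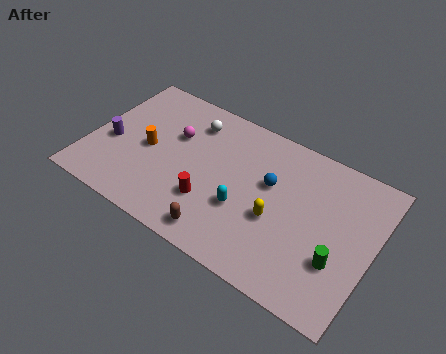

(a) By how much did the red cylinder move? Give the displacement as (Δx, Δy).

(0.6, 0.9)

The red cylinder started near (5.7, 1.6) and ended near (6.3, 2.5).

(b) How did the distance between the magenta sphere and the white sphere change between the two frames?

-1.8

The distance was about 3.2 in the first image and 1.4 in the second, so they moved 1.8 units closer together.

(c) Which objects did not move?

the purple cylinder and the orange cylinder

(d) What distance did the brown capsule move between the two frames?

2.8

From (4.9, 2.9) to (7.1, 1.1), the brown capsule covered √(2.2² + 1.8²) ≈ 2.8 units.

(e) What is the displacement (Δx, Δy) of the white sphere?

(0.4, 0.6)

From the two frames, the white sphere sits at roughly (4.3, 5.9) before and (4.7, 6.5) after.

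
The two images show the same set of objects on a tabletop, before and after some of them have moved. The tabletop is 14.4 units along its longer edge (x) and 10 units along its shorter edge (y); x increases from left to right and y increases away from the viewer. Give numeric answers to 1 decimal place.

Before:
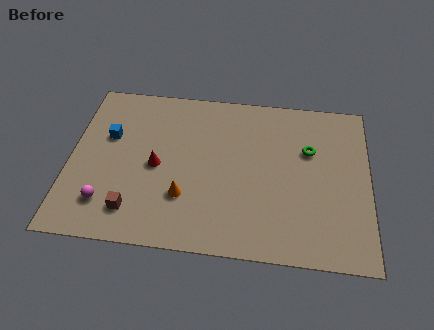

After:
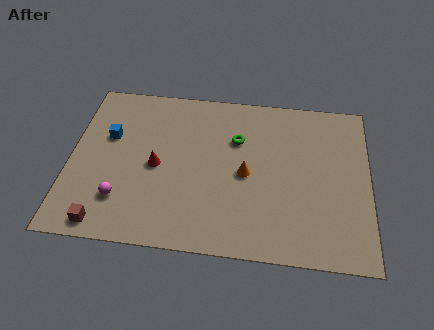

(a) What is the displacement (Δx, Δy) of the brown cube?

(-1.3, -0.9)

From the two frames, the brown cube sits at roughly (3.2, 1.9) before and (1.9, 1.0) after.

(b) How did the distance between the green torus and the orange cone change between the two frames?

-4.7

The distance was about 6.9 in the first image and 2.2 in the second, so they moved 4.7 units closer together.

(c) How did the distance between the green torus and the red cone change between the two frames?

-3.2

The distance was about 7.5 in the first image and 4.3 in the second, so they moved 3.2 units closer together.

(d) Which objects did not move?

the red cone and the blue cube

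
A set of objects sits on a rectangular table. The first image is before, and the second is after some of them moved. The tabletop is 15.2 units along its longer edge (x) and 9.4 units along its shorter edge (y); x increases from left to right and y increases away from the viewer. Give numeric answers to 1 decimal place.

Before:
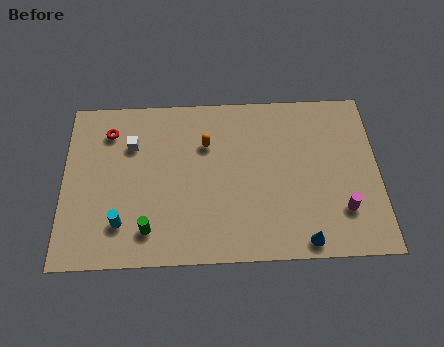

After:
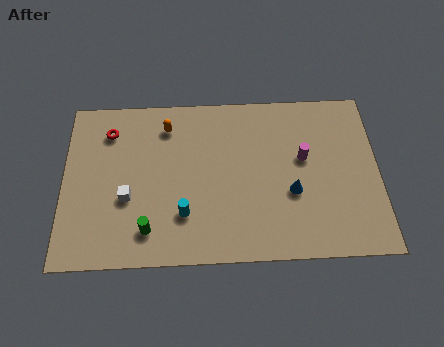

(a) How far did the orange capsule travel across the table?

2.2

From (6.9, 6.5) to (5.0, 7.6), the orange capsule covered √(1.9² + 1.1²) ≈ 2.2 units.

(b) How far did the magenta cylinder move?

3.5

The magenta cylinder moved from about (13.4, 2.5) to (11.6, 5.5), a distance of √(1.8² + 3.0²) ≈ 3.5.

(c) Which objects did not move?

the red torus and the green cylinder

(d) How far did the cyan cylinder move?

3.0

From (2.8, 2.2) to (5.8, 2.6), the cyan cylinder covered √(3.0² + 0.4²) ≈ 3.0 units.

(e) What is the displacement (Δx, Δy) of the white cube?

(-0.2, -3.0)

The white cube was at about (3.3, 6.6) and moved to about (3.1, 3.6).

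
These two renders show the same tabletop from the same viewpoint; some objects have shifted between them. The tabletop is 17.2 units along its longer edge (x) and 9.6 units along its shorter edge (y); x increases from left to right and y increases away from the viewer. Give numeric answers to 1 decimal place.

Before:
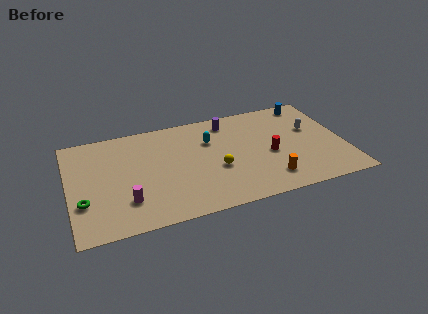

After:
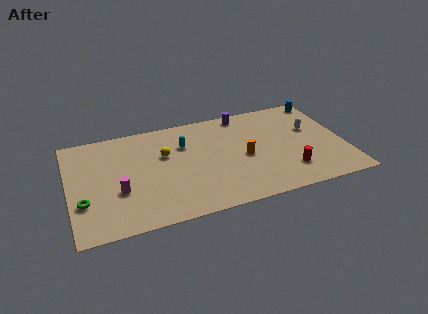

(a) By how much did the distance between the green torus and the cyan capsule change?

-1.4

Before: roughly 8.8 units apart; after: 7.4. That's 1.4 units closer together.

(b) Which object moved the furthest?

the yellow sphere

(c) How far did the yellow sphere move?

3.9

From (9.1, 3.8) to (6.0, 6.1), the yellow sphere covered √(3.1² + 2.3²) ≈ 3.9 units.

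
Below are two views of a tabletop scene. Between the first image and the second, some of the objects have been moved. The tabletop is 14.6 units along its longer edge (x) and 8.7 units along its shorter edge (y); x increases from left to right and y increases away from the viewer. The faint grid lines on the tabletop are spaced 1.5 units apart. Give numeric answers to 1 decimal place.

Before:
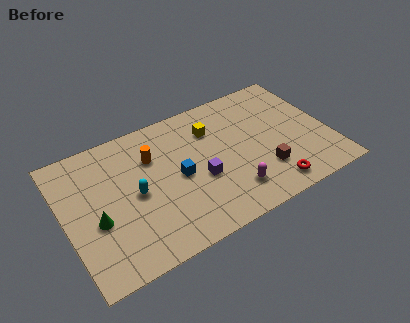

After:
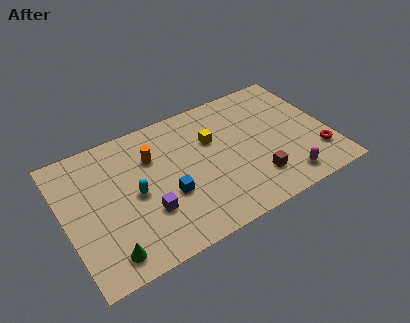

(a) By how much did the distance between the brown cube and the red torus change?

+2.3

The distance was about 1.2 in the first image and 3.5 in the second, so they moved 2.3 units further apart.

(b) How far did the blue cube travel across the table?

1.1

The blue cube was near (6.2, 4.2) before and (5.5, 3.3) after, so it travelled √(0.7² + 0.9²) ≈ 1.1 units.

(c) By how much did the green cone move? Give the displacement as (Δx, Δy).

(0.3, -2.2)

The green cone was at about (1.6, 3.5) and moved to about (1.9, 1.3).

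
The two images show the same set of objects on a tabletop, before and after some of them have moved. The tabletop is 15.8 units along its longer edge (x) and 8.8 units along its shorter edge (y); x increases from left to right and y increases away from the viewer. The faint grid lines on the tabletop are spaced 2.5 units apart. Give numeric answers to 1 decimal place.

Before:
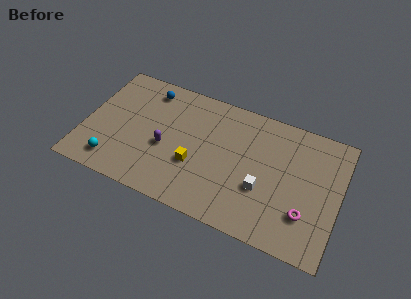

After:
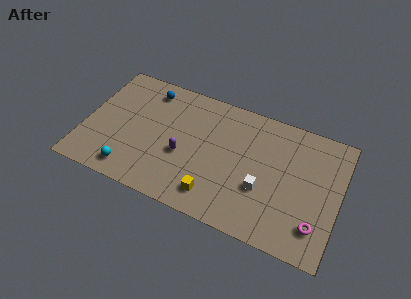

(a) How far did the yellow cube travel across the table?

2.1

The yellow cube was near (7.0, 3.2) before and (8.4, 1.6) after, so it travelled √(1.4² + 1.6²) ≈ 2.1 units.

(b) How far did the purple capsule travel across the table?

1.1

From (5.1, 3.7) to (6.2, 3.6), the purple capsule covered √(1.1² + 0.1²) ≈ 1.1 units.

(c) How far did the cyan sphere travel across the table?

1.1

The cyan sphere moved from about (2.1, 1.5) to (3.2, 1.3), a distance of √(1.1² + 0.2²) ≈ 1.1.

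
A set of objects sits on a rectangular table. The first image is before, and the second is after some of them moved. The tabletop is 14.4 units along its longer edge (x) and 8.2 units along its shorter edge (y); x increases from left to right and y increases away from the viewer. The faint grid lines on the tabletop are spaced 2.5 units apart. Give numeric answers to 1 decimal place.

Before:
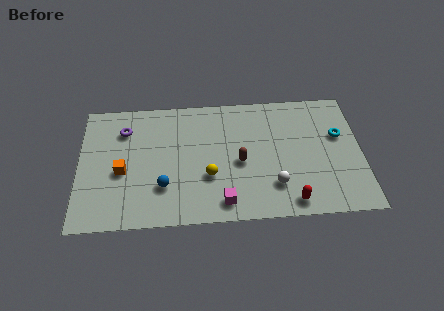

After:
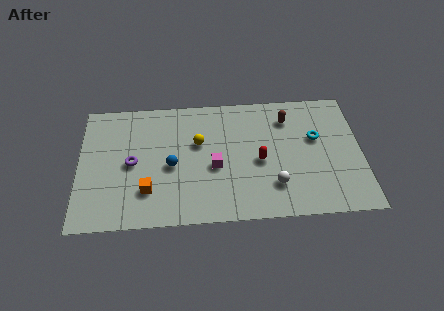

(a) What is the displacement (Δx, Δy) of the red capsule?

(-1.5, 2.7)

The red capsule started near (10.7, 1.0) and ended near (9.2, 3.7).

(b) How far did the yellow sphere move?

2.3

The yellow sphere moved from about (6.6, 2.9) to (6.1, 5.1), a distance of √(0.5² + 2.2²) ≈ 2.3.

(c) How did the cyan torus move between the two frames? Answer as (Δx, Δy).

(-1.2, -0.1)

From the two frames, the cyan torus sits at roughly (13.3, 5.1) before and (12.1, 5.0) after.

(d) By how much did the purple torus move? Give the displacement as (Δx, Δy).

(0.4, -2.2)

The purple torus started near (2.3, 6.2) and ended near (2.7, 4.0).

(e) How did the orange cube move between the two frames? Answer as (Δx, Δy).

(1.3, -1.3)

The orange cube started near (2.2, 3.5) and ended near (3.5, 2.2).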